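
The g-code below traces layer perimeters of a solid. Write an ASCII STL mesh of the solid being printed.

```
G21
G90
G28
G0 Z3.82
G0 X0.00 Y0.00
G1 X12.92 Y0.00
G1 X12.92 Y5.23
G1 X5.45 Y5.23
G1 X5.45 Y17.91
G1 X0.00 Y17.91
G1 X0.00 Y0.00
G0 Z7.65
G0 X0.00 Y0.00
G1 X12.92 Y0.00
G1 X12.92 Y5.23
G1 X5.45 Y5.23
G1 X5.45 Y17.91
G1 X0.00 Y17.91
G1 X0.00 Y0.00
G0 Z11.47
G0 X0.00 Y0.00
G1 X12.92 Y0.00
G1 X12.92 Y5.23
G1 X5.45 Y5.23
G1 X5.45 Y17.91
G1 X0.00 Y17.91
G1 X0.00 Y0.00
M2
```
solid part
  facet normal 0.0000 0.0000 -1.0000
    outer loop
      vertex 12.92 5.23 0.00
      vertex 12.92 0.00 0.00
      vertex 0.00 0.00 0.00
    endloop
  endfacet
  facet normal 0.0000 0.0000 -1.0000
    outer loop
      vertex 5.45 5.23 0.00
      vertex 12.92 5.23 0.00
      vertex 0.00 0.00 0.00
    endloop
  endfacet
  facet normal 0.0000 0.0000 -1.0000
    outer loop
      vertex 5.45 17.91 0.00
      vertex 5.45 5.23 0.00
      vertex 0.00 0.00 0.00
    endloop
  endfacet
  facet normal 0.0000 0.0000 -1.0000
    outer loop
      vertex 0.00 17.91 0.00
      vertex 5.45 17.91 0.00
      vertex 0.00 0.00 0.00
    endloop
  endfacet
  facet normal 0.0000 0.0000 1.0000
    outer loop
      vertex 0.00 0.00 11.47
      vertex 12.92 0.00 11.47
      vertex 12.92 5.23 11.47
    endloop
  endfacet
  facet normal 0.0000 0.0000 1.0000
    outer loop
      vertex 0.00 0.00 11.47
      vertex 12.92 5.23 11.47
      vertex 5.45 5.23 11.47
    endloop
  endfacet
  facet normal 0.0000 0.0000 1.0000
    outer loop
      vertex 0.00 0.00 11.47
      vertex 5.45 5.23 11.47
      vertex 5.45 17.91 11.47
    endloop
  endfacet
  facet normal 0.0000 0.0000 1.0000
    outer loop
      vertex 0.00 0.00 11.47
      vertex 5.45 17.91 11.47
      vertex 0.00 17.91 11.47
    endloop
  endfacet
  facet normal 0.0000 -1.0000 0.0000
    outer loop
      vertex 0.00 0.00 0.00
      vertex 12.92 0.00 0.00
      vertex 12.92 0.00 11.47
    endloop
  endfacet
  facet normal 0.0000 -1.0000 0.0000
    outer loop
      vertex 0.00 0.00 0.00
      vertex 12.92 0.00 11.47
      vertex 0.00 0.00 11.47
    endloop
  endfacet
  facet normal 1.0000 0.0000 0.0000
    outer loop
      vertex 12.92 0.00 0.00
      vertex 12.92 5.23 0.00
      vertex 12.92 5.23 11.47
    endloop
  endfacet
  facet normal 1.0000 0.0000 0.0000
    outer loop
      vertex 12.92 0.00 0.00
      vertex 12.92 5.23 11.47
      vertex 12.92 0.00 11.47
    endloop
  endfacet
  facet normal 0.0000 1.0000 0.0000
    outer loop
      vertex 12.92 5.23 0.00
      vertex 5.45 5.23 0.00
      vertex 5.45 5.23 11.47
    endloop
  endfacet
  facet normal 0.0000 1.0000 0.0000
    outer loop
      vertex 12.92 5.23 0.00
      vertex 5.45 5.23 11.47
      vertex 12.92 5.23 11.47
    endloop
  endfacet
  facet normal 1.0000 0.0000 0.0000
    outer loop
      vertex 5.45 5.23 0.00
      vertex 5.45 17.91 0.00
      vertex 5.45 17.91 11.47
    endloop
  endfacet
  facet normal 1.0000 0.0000 0.0000
    outer loop
      vertex 5.45 5.23 0.00
      vertex 5.45 17.91 11.47
      vertex 5.45 5.23 11.47
    endloop
  endfacet
  facet normal 0.0000 1.0000 0.0000
    outer loop
      vertex 5.45 17.91 0.00
      vertex 0.00 17.91 0.00
      vertex 0.00 17.91 11.47
    endloop
  endfacet
  facet normal 0.0000 1.0000 0.0000
    outer loop
      vertex 5.45 17.91 0.00
      vertex 0.00 17.91 11.47
      vertex 5.45 17.91 11.47
    endloop
  endfacet
  facet normal -1.0000 0.0000 0.0000
    outer loop
      vertex 0.00 17.91 0.00
      vertex 0.00 0.00 0.00
      vertex 0.00 0.00 11.47
    endloop
  endfacet
  facet normal -1.0000 0.0000 0.0000
    outer loop
      vertex 0.00 17.91 0.00
      vertex 0.00 0.00 11.47
      vertex 0.00 17.91 11.47
    endloop
  endfacet
endsolid part

The G0 Z moves step by Δz≈3.82 mm. Every layer's G1 loop is the same polygon, so the solid is a straight extrusion of it from z=0 to z≈11.5. Closing with flat bottom and top caps and triangulating gives 20 facets — an L-shaped prism: outer 12.9 × 17.9 mm, arm thicknesses ≈ 5.23 mm (horizontal) and 5.45 mm (vertical), extruded 11.5 mm in z.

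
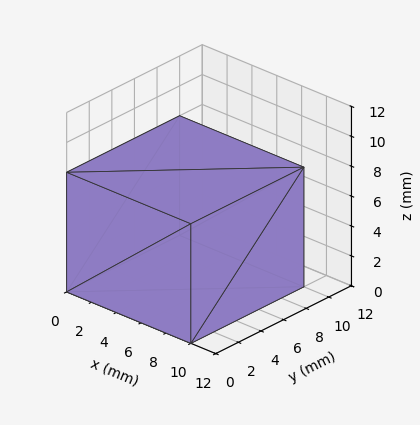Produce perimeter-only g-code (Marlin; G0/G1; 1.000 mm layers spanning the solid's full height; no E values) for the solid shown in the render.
Reading the render: the shape is a rectangular box, roughly 10 × 10 mm footprint and 8 mm tall (dimensions read to the nearest mm from the axis ticks). For the g-code, the solid's height is divided into equal slices at the stated Δz and each level perimeter traced with G1 moves after a G0 lift.

; perimeter-only toolpath
G21 ; units = mm
G90 ; absolute positioning
G28 ; home
; layer 1
G0 Z1.000
G0 X0.000 Y0.000
G1 X10.000 Y0.000
G1 X10.000 Y10.000
G1 X0.000 Y10.000
G1 X0.000 Y0.000
; layer 2
G0 Z2.000
G0 X0.000 Y0.000
G1 X10.000 Y0.000
G1 X10.000 Y10.000
G1 X0.000 Y10.000
G1 X0.000 Y0.000
; layer 3
G0 Z3.000
G0 X0.000 Y0.000
G1 X10.000 Y0.000
G1 X10.000 Y10.000
G1 X0.000 Y10.000
G1 X0.000 Y0.000
; layer 4
G0 Z4.000
G0 X0.000 Y0.000
G1 X10.000 Y0.000
G1 X10.000 Y10.000
G1 X0.000 Y10.000
G1 X0.000 Y0.000
; layer 5
G0 Z5.000
G0 X0.000 Y0.000
G1 X10.000 Y0.000
G1 X10.000 Y10.000
G1 X0.000 Y10.000
G1 X0.000 Y0.000
; layer 6
G0 Z6.000
G0 X0.000 Y0.000
G1 X10.000 Y0.000
G1 X10.000 Y10.000
G1 X0.000 Y10.000
G1 X0.000 Y0.000
; layer 7
G0 Z7.000
G0 X0.000 Y0.000
G1 X10.000 Y0.000
G1 X10.000 Y10.000
G1 X0.000 Y10.000
G1 X0.000 Y0.000
; layer 8
G0 Z8.000
G0 X0.000 Y0.000
G1 X10.000 Y0.000
G1 X10.000 Y10.000
G1 X0.000 Y10.000
G1 X0.000 Y0.000
M2 ; end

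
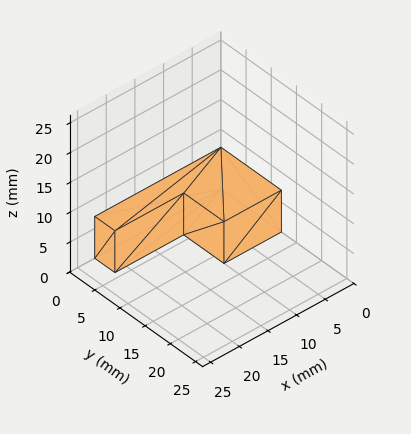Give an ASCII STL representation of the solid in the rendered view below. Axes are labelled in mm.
Reading the render: the shape is an L-shaped prism: outer 22 × 12 mm, arm thicknesses ≈ 4 mm (horizontal) and 10 mm (vertical), extruded 7 mm in z (dimensions read to the nearest mm from the axis ticks). For the STL, each face is triangulated and given an outward normal.

solid part
  facet normal 0.0000 0.0000 -1.0000
    outer loop
      vertex 22.000 4.000 0.000
      vertex 22.000 0.000 0.000
      vertex 0.000 0.000 0.000
    endloop
  endfacet
  facet normal 0.0000 0.0000 -1.0000
    outer loop
      vertex 10.000 4.000 0.000
      vertex 22.000 4.000 0.000
      vertex 0.000 0.000 0.000
    endloop
  endfacet
  facet normal 0.0000 0.0000 -1.0000
    outer loop
      vertex 10.000 12.000 0.000
      vertex 10.000 4.000 0.000
      vertex 0.000 0.000 0.000
    endloop
  endfacet
  facet normal 0.0000 0.0000 -1.0000
    outer loop
      vertex 0.000 12.000 0.000
      vertex 10.000 12.000 0.000
      vertex 0.000 0.000 0.000
    endloop
  endfacet
  facet normal 0.0000 0.0000 1.0000
    outer loop
      vertex 0.000 0.000 7.000
      vertex 22.000 0.000 7.000
      vertex 22.000 4.000 7.000
    endloop
  endfacet
  facet normal 0.0000 0.0000 1.0000
    outer loop
      vertex 0.000 0.000 7.000
      vertex 22.000 4.000 7.000
      vertex 10.000 4.000 7.000
    endloop
  endfacet
  facet normal 0.0000 0.0000 1.0000
    outer loop
      vertex 0.000 0.000 7.000
      vertex 10.000 4.000 7.000
      vertex 10.000 12.000 7.000
    endloop
  endfacet
  facet normal 0.0000 0.0000 1.0000
    outer loop
      vertex 0.000 0.000 7.000
      vertex 10.000 12.000 7.000
      vertex 0.000 12.000 7.000
    endloop
  endfacet
  facet normal 0.0000 -1.0000 0.0000
    outer loop
      vertex 0.000 0.000 0.000
      vertex 22.000 0.000 0.000
      vertex 22.000 0.000 7.000
    endloop
  endfacet
  facet normal 0.0000 -1.0000 0.0000
    outer loop
      vertex 0.000 0.000 0.000
      vertex 22.000 0.000 7.000
      vertex 0.000 0.000 7.000
    endloop
  endfacet
  facet normal 1.0000 0.0000 0.0000
    outer loop
      vertex 22.000 0.000 0.000
      vertex 22.000 4.000 0.000
      vertex 22.000 4.000 7.000
    endloop
  endfacet
  facet normal 1.0000 0.0000 0.0000
    outer loop
      vertex 22.000 0.000 0.000
      vertex 22.000 4.000 7.000
      vertex 22.000 0.000 7.000
    endloop
  endfacet
  facet normal 0.0000 1.0000 0.0000
    outer loop
      vertex 22.000 4.000 0.000
      vertex 10.000 4.000 0.000
      vertex 10.000 4.000 7.000
    endloop
  endfacet
  facet normal 0.0000 1.0000 0.0000
    outer loop
      vertex 22.000 4.000 0.000
      vertex 10.000 4.000 7.000
      vertex 22.000 4.000 7.000
    endloop
  endfacet
  facet normal 1.0000 0.0000 0.0000
    outer loop
      vertex 10.000 4.000 0.000
      vertex 10.000 12.000 0.000
      vertex 10.000 12.000 7.000
    endloop
  endfacet
  facet normal 1.0000 0.0000 0.0000
    outer loop
      vertex 10.000 4.000 0.000
      vertex 10.000 12.000 7.000
      vertex 10.000 4.000 7.000
    endloop
  endfacet
  facet normal 0.0000 1.0000 0.0000
    outer loop
      vertex 10.000 12.000 0.000
      vertex 0.000 12.000 0.000
      vertex 0.000 12.000 7.000
    endloop
  endfacet
  facet normal 0.0000 1.0000 0.0000
    outer loop
      vertex 10.000 12.000 0.000
      vertex 0.000 12.000 7.000
      vertex 10.000 12.000 7.000
    endloop
  endfacet
  facet normal -1.0000 0.0000 0.0000
    outer loop
      vertex 0.000 12.000 0.000
      vertex 0.000 0.000 0.000
      vertex 0.000 0.000 7.000
    endloop
  endfacet
  facet normal -1.0000 0.0000 0.0000
    outer loop
      vertex 0.000 12.000 0.000
      vertex 0.000 0.000 7.000
      vertex 0.000 12.000 7.000
    endloop
  endfacet
endsolid part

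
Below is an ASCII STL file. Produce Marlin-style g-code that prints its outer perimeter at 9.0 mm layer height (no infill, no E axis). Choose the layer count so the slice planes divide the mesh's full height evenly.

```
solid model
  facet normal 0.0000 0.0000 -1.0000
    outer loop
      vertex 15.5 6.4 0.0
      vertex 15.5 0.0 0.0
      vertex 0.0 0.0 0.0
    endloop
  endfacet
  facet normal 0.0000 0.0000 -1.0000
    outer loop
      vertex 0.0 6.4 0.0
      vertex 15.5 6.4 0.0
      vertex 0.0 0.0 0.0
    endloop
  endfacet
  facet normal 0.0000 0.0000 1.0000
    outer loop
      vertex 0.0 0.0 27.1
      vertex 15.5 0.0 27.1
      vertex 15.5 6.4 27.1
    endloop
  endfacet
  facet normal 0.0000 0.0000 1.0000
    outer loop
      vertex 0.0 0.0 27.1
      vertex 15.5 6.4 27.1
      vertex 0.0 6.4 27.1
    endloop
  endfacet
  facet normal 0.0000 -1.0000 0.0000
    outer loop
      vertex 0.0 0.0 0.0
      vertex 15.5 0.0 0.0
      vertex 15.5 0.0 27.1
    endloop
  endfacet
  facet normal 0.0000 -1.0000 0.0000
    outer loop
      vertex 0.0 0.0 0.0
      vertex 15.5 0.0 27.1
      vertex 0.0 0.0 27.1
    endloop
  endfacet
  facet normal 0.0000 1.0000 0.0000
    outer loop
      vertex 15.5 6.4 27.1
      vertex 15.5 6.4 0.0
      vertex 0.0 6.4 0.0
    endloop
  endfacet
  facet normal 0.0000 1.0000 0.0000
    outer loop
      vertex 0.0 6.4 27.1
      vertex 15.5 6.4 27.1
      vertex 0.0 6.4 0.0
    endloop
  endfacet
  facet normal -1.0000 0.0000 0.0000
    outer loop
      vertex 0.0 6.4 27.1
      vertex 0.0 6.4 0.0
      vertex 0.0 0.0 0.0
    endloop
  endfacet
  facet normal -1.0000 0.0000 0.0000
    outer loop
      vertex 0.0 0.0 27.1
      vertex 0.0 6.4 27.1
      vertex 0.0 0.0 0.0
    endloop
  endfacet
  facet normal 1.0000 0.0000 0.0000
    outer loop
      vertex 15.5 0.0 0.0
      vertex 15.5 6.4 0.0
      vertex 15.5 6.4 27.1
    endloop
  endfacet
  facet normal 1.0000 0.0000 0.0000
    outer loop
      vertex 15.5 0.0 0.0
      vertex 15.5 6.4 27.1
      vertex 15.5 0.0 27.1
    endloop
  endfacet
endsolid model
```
; perimeter-only toolpath
G21 ; units = mm
G90 ; absolute positioning
G28 ; home
; layer 1
G0 Z9.0
G0 X0.0 Y0.0
G1 X15.5 Y0.0
G1 X15.5 Y6.4
G1 X0.0 Y6.4
G1 X0.0 Y0.0
; layer 2
G0 Z18.1
G0 X0.0 Y0.0
G1 X15.5 Y0.0
G1 X15.5 Y6.4
G1 X0.0 Y6.4
G1 X0.0 Y0.0
; layer 3
G0 Z27.1
G0 X0.0 Y0.0
G1 X15.5 Y0.0
G1 X15.5 Y6.4
G1 X0.0 Y6.4
G1 X0.0 Y0.0
M2 ; end

The solid is a rectangular box, roughly 15.5 × 6.4 mm footprint and 27.1 mm tall. Slicing at Δz = 9.0 mm — 3 equal slices spanning the solid's height, so layer i sits at z = i·h/3 — gives 3 non-empty perimeters. Each is a 4-segment closed polygon; G0 lifts to the layer z and rapids to the start vertex, then G1 traces the edges.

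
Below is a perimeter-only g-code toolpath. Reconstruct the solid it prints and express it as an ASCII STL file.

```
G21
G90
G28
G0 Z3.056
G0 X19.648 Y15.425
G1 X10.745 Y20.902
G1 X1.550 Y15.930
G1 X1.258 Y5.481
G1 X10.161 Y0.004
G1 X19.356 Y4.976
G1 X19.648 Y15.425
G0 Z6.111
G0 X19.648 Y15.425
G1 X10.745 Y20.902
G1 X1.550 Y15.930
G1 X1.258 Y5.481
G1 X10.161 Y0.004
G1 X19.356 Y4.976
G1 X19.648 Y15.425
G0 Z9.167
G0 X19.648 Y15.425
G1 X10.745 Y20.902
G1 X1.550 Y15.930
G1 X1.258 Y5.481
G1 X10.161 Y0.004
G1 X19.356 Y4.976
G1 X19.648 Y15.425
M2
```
solid part
  facet normal 0.0000 0.0000 -1.0000
    outer loop
      vertex 1.550 15.930 0.000
      vertex 10.745 20.902 0.000
      vertex 19.648 15.425 0.000
    endloop
  endfacet
  facet normal 0.0000 0.0000 -1.0000
    outer loop
      vertex 1.258 5.481 0.000
      vertex 1.550 15.930 0.000
      vertex 19.648 15.425 0.000
    endloop
  endfacet
  facet normal 0.0000 0.0000 -1.0000
    outer loop
      vertex 10.161 0.004 0.000
      vertex 1.258 5.481 0.000
      vertex 19.648 15.425 0.000
    endloop
  endfacet
  facet normal 0.0000 0.0000 -1.0000
    outer loop
      vertex 19.356 4.976 0.000
      vertex 10.161 0.004 0.000
      vertex 19.648 15.425 0.000
    endloop
  endfacet
  facet normal 0.0000 0.0000 1.0000
    outer loop
      vertex 19.648 15.425 9.167
      vertex 10.745 20.902 9.167
      vertex 1.550 15.930 9.167
    endloop
  endfacet
  facet normal 0.0000 0.0000 1.0000
    outer loop
      vertex 19.648 15.425 9.167
      vertex 1.550 15.930 9.167
      vertex 1.258 5.481 9.167
    endloop
  endfacet
  facet normal 0.0000 0.0000 1.0000
    outer loop
      vertex 19.648 15.425 9.167
      vertex 1.258 5.481 9.167
      vertex 10.161 0.004 9.167
    endloop
  endfacet
  facet normal 0.0000 0.0000 1.0000
    outer loop
      vertex 19.648 15.425 9.167
      vertex 10.161 0.004 9.167
      vertex 19.356 4.976 9.167
    endloop
  endfacet
  facet normal 0.5240 0.8517 0.0000
    outer loop
      vertex 19.648 15.425 0.000
      vertex 10.745 20.902 0.000
      vertex 10.745 20.902 9.167
    endloop
  endfacet
  facet normal 0.5240 0.8517 0.0000
    outer loop
      vertex 19.648 15.425 0.000
      vertex 10.745 20.902 9.167
      vertex 19.648 15.425 9.167
    endloop
  endfacet
  facet normal -0.4756 0.8796 0.0000
    outer loop
      vertex 10.745 20.902 0.000
      vertex 1.550 15.930 0.000
      vertex 1.550 15.930 9.167
    endloop
  endfacet
  facet normal -0.4756 0.8796 0.0000
    outer loop
      vertex 10.745 20.902 0.000
      vertex 1.550 15.930 9.167
      vertex 10.745 20.902 9.167
    endloop
  endfacet
  facet normal -0.9996 0.0279 0.0000
    outer loop
      vertex 1.550 15.930 0.000
      vertex 1.258 5.481 0.000
      vertex 1.258 5.481 9.167
    endloop
  endfacet
  facet normal -0.9996 0.0279 0.0000
    outer loop
      vertex 1.550 15.930 0.000
      vertex 1.258 5.481 9.167
      vertex 1.550 15.930 9.167
    endloop
  endfacet
  facet normal -0.5240 -0.8517 0.0000
    outer loop
      vertex 1.258 5.481 0.000
      vertex 10.161 0.004 0.000
      vertex 10.161 0.004 9.167
    endloop
  endfacet
  facet normal -0.5240 -0.8517 0.0000
    outer loop
      vertex 1.258 5.481 0.000
      vertex 10.161 0.004 9.167
      vertex 1.258 5.481 9.167
    endloop
  endfacet
  facet normal 0.4756 -0.8796 0.0000
    outer loop
      vertex 10.161 0.004 0.000
      vertex 19.356 4.976 0.000
      vertex 19.356 4.976 9.167
    endloop
  endfacet
  facet normal 0.4756 -0.8796 0.0000
    outer loop
      vertex 10.161 0.004 0.000
      vertex 19.356 4.976 9.167
      vertex 10.161 0.004 9.167
    endloop
  endfacet
  facet normal 0.9996 -0.0279 0.0000
    outer loop
      vertex 19.356 4.976 0.000
      vertex 19.648 15.425 0.000
      vertex 19.648 15.425 9.167
    endloop
  endfacet
  facet normal 0.9996 -0.0279 0.0000
    outer loop
      vertex 19.356 4.976 0.000
      vertex 19.648 15.425 9.167
      vertex 19.356 4.976 9.167
    endloop
  endfacet
endsolid part

The G0 Z moves step by Δz≈3.056 mm. Every layer's G1 loop is the same polygon, so the solid is a straight extrusion of it from z=0 to z≈9.17. Closing with flat bottom and top caps and triangulating gives 20 facets — a regular 6-sided prism (a cylinder approximated with 6 flat sides), circumscribed radius ≈ 10.5 mm, height ≈ 9.17 mm.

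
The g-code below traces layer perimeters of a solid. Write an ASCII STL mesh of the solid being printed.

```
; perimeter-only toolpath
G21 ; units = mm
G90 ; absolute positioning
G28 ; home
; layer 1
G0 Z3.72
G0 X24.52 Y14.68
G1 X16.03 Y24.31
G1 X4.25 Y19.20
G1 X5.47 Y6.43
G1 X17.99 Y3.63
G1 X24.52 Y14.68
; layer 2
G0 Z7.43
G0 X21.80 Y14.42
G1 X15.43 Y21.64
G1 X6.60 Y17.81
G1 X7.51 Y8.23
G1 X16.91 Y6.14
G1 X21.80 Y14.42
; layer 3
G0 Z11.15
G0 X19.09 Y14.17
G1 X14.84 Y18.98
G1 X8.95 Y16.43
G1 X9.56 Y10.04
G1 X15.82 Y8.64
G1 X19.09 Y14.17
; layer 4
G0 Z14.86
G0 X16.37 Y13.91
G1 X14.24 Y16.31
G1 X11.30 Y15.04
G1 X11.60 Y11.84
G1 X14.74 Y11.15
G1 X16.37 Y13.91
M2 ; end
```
solid part
  facet normal 0.0000 0.0000 -1.0000
    outer loop
      vertex 1.90 20.59 0.00
      vertex 16.62 26.97 0.00
      vertex 27.24 14.94 0.00
    endloop
  endfacet
  facet normal 0.0000 0.0000 -1.0000
    outer loop
      vertex 3.42 4.62 0.00
      vertex 1.90 20.59 0.00
      vertex 27.24 14.94 0.00
    endloop
  endfacet
  facet normal 0.0000 0.0000 -1.0000
    outer loop
      vertex 19.08 1.13 0.00
      vertex 3.42 4.62 0.00
      vertex 27.24 14.94 0.00
    endloop
  endfacet
  facet normal 0.6445 0.5689 0.5109
    outer loop
      vertex 27.24 14.94 0.00
      vertex 16.62 26.97 0.00
      vertex 13.65 13.65 18.58
    endloop
  endfacet
  facet normal -0.3419 0.7888 0.5108
    outer loop
      vertex 16.62 26.97 0.00
      vertex 1.90 20.59 0.00
      vertex 13.65 13.65 18.58
    endloop
  endfacet
  facet normal -0.8558 -0.0815 0.5108
    outer loop
      vertex 1.90 20.59 0.00
      vertex 3.42 4.62 0.00
      vertex 13.65 13.65 18.58
    endloop
  endfacet
  facet normal -0.1870 -0.8391 0.5108
    outer loop
      vertex 3.42 4.62 0.00
      vertex 19.08 1.13 0.00
      vertex 13.65 13.65 18.58
    endloop
  endfacet
  facet normal 0.7401 -0.4373 0.5110
    outer loop
      vertex 19.08 1.13 0.00
      vertex 27.24 14.94 0.00
      vertex 13.65 13.65 18.58
    endloop
  endfacet
endsolid part

The G0 Z moves step by Δz≈3.72 mm. The G1 loops shrink linearly with z, so the solid tapers from its base footprint up to z≈18.6. Closing with a flat bottom cap and the tapered top and triangulating gives 8 facets — a regular 5-sided pyramid, base circumscribed radius ≈ 13.7 mm, apex at z ≈ 18.6 mm.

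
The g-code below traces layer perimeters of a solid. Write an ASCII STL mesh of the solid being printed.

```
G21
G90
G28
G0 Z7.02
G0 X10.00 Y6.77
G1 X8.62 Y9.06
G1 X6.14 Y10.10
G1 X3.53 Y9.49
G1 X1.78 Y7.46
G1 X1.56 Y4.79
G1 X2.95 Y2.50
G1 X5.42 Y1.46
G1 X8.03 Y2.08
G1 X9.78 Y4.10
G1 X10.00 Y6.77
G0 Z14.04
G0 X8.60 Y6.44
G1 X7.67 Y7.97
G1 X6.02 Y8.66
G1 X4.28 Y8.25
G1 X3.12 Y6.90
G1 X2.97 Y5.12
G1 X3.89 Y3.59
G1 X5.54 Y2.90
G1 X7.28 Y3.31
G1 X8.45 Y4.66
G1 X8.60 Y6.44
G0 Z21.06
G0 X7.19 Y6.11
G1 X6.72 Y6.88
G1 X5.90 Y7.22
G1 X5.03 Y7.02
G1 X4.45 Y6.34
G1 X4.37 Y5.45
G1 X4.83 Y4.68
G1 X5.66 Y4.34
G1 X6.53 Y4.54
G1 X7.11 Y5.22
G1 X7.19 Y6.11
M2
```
solid part
  facet normal 0.0000 0.0000 -1.0000
    outer loop
      vertex 6.26 11.54 0.00
      vertex 9.56 10.16 0.00
      vertex 11.41 7.10 0.00
    endloop
  endfacet
  facet normal 0.0000 0.0000 -1.0000
    outer loop
      vertex 2.78 10.72 0.00
      vertex 6.26 11.54 0.00
      vertex 11.41 7.10 0.00
    endloop
  endfacet
  facet normal 0.0000 0.0000 -1.0000
    outer loop
      vertex 0.45 8.02 0.00
      vertex 2.78 10.72 0.00
      vertex 11.41 7.10 0.00
    endloop
  endfacet
  facet normal 0.0000 0.0000 -1.0000
    outer loop
      vertex 0.15 4.46 0.00
      vertex 0.45 8.02 0.00
      vertex 11.41 7.10 0.00
    endloop
  endfacet
  facet normal 0.0000 0.0000 -1.0000
    outer loop
      vertex 2.00 1.40 0.00
      vertex 0.15 4.46 0.00
      vertex 11.41 7.10 0.00
    endloop
  endfacet
  facet normal 0.0000 0.0000 -1.0000
    outer loop
      vertex 5.30 0.02 0.00
      vertex 2.00 1.40 0.00
      vertex 11.41 7.10 0.00
    endloop
  endfacet
  facet normal 0.0000 0.0000 -1.0000
    outer loop
      vertex 8.78 0.84 0.00
      vertex 5.30 0.02 0.00
      vertex 11.41 7.10 0.00
    endloop
  endfacet
  facet normal 0.0000 0.0000 -1.0000
    outer loop
      vertex 11.11 3.54 0.00
      vertex 8.78 0.84 0.00
      vertex 11.41 7.10 0.00
    endloop
  endfacet
  facet normal 0.8398 0.5077 0.1922
    outer loop
      vertex 11.41 7.10 0.00
      vertex 9.56 10.16 0.00
      vertex 5.78 5.78 28.08
    endloop
  endfacet
  facet normal 0.3786 0.9054 0.1922
    outer loop
      vertex 9.56 10.16 0.00
      vertex 6.26 11.54 0.00
      vertex 5.78 5.78 28.08
    endloop
  endfacet
  facet normal -0.2251 0.9552 0.1921
    outer loop
      vertex 6.26 11.54 0.00
      vertex 2.78 10.72 0.00
      vertex 5.78 5.78 28.08
    endloop
  endfacet
  facet normal -0.7430 0.6412 0.1922
    outer loop
      vertex 2.78 10.72 0.00
      vertex 0.45 8.02 0.00
      vertex 5.78 5.78 28.08
    endloop
  endfacet
  facet normal -0.9779 0.0824 0.1922
    outer loop
      vertex 0.45 8.02 0.00
      vertex 0.15 4.46 0.00
      vertex 5.78 5.78 28.08
    endloop
  endfacet
  facet normal -0.8398 -0.5077 0.1922
    outer loop
      vertex 0.15 4.46 0.00
      vertex 2.00 1.40 0.00
      vertex 5.78 5.78 28.08
    endloop
  endfacet
  facet normal -0.3786 -0.9054 0.1922
    outer loop
      vertex 2.00 1.40 0.00
      vertex 5.30 0.02 0.00
      vertex 5.78 5.78 28.08
    endloop
  endfacet
  facet normal 0.2251 -0.9552 0.1921
    outer loop
      vertex 5.30 0.02 0.00
      vertex 8.78 0.84 0.00
      vertex 5.78 5.78 28.08
    endloop
  endfacet
  facet normal 0.7430 -0.6412 0.1922
    outer loop
      vertex 8.78 0.84 0.00
      vertex 11.11 3.54 0.00
      vertex 5.78 5.78 28.08
    endloop
  endfacet
  facet normal 0.9779 -0.0824 0.1922
    outer loop
      vertex 11.11 3.54 0.00
      vertex 11.41 7.10 0.00
      vertex 5.78 5.78 28.08
    endloop
  endfacet
endsolid part

The G0 Z moves step by Δz≈7.02 mm. The G1 loops shrink linearly with z, so the solid tapers from its base footprint up to z≈28.1. Closing with a flat bottom cap and the tapered top and triangulating gives 18 facets — a regular 10-sided pyramid, base circumscribed radius ≈ 5.78 mm, apex at z ≈ 28.1 mm.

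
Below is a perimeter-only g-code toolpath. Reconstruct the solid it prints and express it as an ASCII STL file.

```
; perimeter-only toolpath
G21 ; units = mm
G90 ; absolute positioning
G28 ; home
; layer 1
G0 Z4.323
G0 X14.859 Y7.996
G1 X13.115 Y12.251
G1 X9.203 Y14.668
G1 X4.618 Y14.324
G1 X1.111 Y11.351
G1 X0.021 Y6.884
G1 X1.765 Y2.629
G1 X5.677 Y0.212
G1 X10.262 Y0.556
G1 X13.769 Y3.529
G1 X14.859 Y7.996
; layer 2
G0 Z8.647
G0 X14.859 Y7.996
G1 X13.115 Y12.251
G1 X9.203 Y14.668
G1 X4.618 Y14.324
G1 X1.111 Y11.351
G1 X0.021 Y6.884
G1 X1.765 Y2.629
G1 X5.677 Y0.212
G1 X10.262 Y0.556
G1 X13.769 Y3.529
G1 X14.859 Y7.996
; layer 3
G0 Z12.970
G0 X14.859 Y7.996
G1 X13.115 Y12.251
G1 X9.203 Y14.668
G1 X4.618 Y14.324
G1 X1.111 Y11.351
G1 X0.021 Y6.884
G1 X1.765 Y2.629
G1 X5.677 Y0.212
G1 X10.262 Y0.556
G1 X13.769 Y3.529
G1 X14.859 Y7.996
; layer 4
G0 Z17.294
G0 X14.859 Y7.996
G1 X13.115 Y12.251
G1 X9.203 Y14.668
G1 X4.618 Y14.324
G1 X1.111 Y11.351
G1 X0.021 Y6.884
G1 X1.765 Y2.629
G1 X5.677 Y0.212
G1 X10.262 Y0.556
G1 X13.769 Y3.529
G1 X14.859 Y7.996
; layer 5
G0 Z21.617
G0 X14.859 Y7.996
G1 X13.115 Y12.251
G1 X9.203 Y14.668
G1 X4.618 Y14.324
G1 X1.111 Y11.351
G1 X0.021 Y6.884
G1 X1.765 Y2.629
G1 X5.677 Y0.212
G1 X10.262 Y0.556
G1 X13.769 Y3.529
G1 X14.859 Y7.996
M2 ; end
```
solid part
  facet normal 0.0000 0.0000 -1.0000
    outer loop
      vertex 9.203 14.668 0.000
      vertex 13.115 12.251 0.000
      vertex 14.859 7.996 0.000
    endloop
  endfacet
  facet normal 0.0000 0.0000 -1.0000
    outer loop
      vertex 4.618 14.324 0.000
      vertex 9.203 14.668 0.000
      vertex 14.859 7.996 0.000
    endloop
  endfacet
  facet normal 0.0000 0.0000 -1.0000
    outer loop
      vertex 1.111 11.351 0.000
      vertex 4.618 14.324 0.000
      vertex 14.859 7.996 0.000
    endloop
  endfacet
  facet normal 0.0000 0.0000 -1.0000
    outer loop
      vertex 0.021 6.884 0.000
      vertex 1.111 11.351 0.000
      vertex 14.859 7.996 0.000
    endloop
  endfacet
  facet normal 0.0000 0.0000 -1.0000
    outer loop
      vertex 1.765 2.629 0.000
      vertex 0.021 6.884 0.000
      vertex 14.859 7.996 0.000
    endloop
  endfacet
  facet normal 0.0000 0.0000 -1.0000
    outer loop
      vertex 5.677 0.212 0.000
      vertex 1.765 2.629 0.000
      vertex 14.859 7.996 0.000
    endloop
  endfacet
  facet normal 0.0000 0.0000 -1.0000
    outer loop
      vertex 10.262 0.556 0.000
      vertex 5.677 0.212 0.000
      vertex 14.859 7.996 0.000
    endloop
  endfacet
  facet normal 0.0000 0.0000 -1.0000
    outer loop
      vertex 13.769 3.529 0.000
      vertex 10.262 0.556 0.000
      vertex 14.859 7.996 0.000
    endloop
  endfacet
  facet normal 0.0000 0.0000 1.0000
    outer loop
      vertex 14.859 7.996 21.617
      vertex 13.115 12.251 21.617
      vertex 9.203 14.668 21.617
    endloop
  endfacet
  facet normal 0.0000 0.0000 1.0000
    outer loop
      vertex 14.859 7.996 21.617
      vertex 9.203 14.668 21.617
      vertex 4.618 14.324 21.617
    endloop
  endfacet
  facet normal 0.0000 0.0000 1.0000
    outer loop
      vertex 14.859 7.996 21.617
      vertex 4.618 14.324 21.617
      vertex 1.111 11.351 21.617
    endloop
  endfacet
  facet normal 0.0000 0.0000 1.0000
    outer loop
      vertex 14.859 7.996 21.617
      vertex 1.111 11.351 21.617
      vertex 0.021 6.884 21.617
    endloop
  endfacet
  facet normal 0.0000 0.0000 1.0000
    outer loop
      vertex 14.859 7.996 21.617
      vertex 0.021 6.884 21.617
      vertex 1.765 2.629 21.617
    endloop
  endfacet
  facet normal 0.0000 0.0000 1.0000
    outer loop
      vertex 14.859 7.996 21.617
      vertex 1.765 2.629 21.617
      vertex 5.677 0.212 21.617
    endloop
  endfacet
  facet normal 0.0000 0.0000 1.0000
    outer loop
      vertex 14.859 7.996 21.617
      vertex 5.677 0.212 21.617
      vertex 10.262 0.556 21.617
    endloop
  endfacet
  facet normal 0.0000 0.0000 1.0000
    outer loop
      vertex 14.859 7.996 21.617
      vertex 10.262 0.556 21.617
      vertex 13.769 3.529 21.617
    endloop
  endfacet
  facet normal 0.9253 0.3793 0.0000
    outer loop
      vertex 14.859 7.996 0.000
      vertex 13.115 12.251 0.000
      vertex 13.115 12.251 21.617
    endloop
  endfacet
  facet normal 0.9253 0.3793 0.0000
    outer loop
      vertex 14.859 7.996 0.000
      vertex 13.115 12.251 21.617
      vertex 14.859 7.996 21.617
    endloop
  endfacet
  facet normal 0.5256 0.8507 0.0000
    outer loop
      vertex 13.115 12.251 0.000
      vertex 9.203 14.668 0.000
      vertex 9.203 14.668 21.617
    endloop
  endfacet
  facet normal 0.5256 0.8507 0.0000
    outer loop
      vertex 13.115 12.251 0.000
      vertex 9.203 14.668 21.617
      vertex 13.115 12.251 21.617
    endloop
  endfacet
  facet normal -0.0748 0.9972 0.0000
    outer loop
      vertex 9.203 14.668 0.000
      vertex 4.618 14.324 0.000
      vertex 4.618 14.324 21.617
    endloop
  endfacet
  facet normal -0.0748 0.9972 0.0000
    outer loop
      vertex 9.203 14.668 0.000
      vertex 4.618 14.324 21.617
      vertex 9.203 14.668 21.617
    endloop
  endfacet
  facet normal -0.6466 0.7628 0.0000
    outer loop
      vertex 4.618 14.324 0.000
      vertex 1.111 11.351 0.000
      vertex 1.111 11.351 21.617
    endloop
  endfacet
  facet normal -0.6466 0.7628 0.0000
    outer loop
      vertex 4.618 14.324 0.000
      vertex 1.111 11.351 21.617
      vertex 4.618 14.324 21.617
    endloop
  endfacet
  facet normal -0.9715 0.2371 0.0000
    outer loop
      vertex 1.111 11.351 0.000
      vertex 0.021 6.884 0.000
      vertex 0.021 6.884 21.617
    endloop
  endfacet
  facet normal -0.9715 0.2371 0.0000
    outer loop
      vertex 1.111 11.351 0.000
      vertex 0.021 6.884 21.617
      vertex 1.111 11.351 21.617
    endloop
  endfacet
  facet normal -0.9253 -0.3793 0.0000
    outer loop
      vertex 0.021 6.884 0.000
      vertex 1.765 2.629 0.000
      vertex 1.765 2.629 21.617
    endloop
  endfacet
  facet normal -0.9253 -0.3793 0.0000
    outer loop
      vertex 0.021 6.884 0.000
      vertex 1.765 2.629 21.617
      vertex 0.021 6.884 21.617
    endloop
  endfacet
  facet normal -0.5256 -0.8507 0.0000
    outer loop
      vertex 1.765 2.629 0.000
      vertex 5.677 0.212 0.000
      vertex 5.677 0.212 21.617
    endloop
  endfacet
  facet normal -0.5256 -0.8507 0.0000
    outer loop
      vertex 1.765 2.629 0.000
      vertex 5.677 0.212 21.617
      vertex 1.765 2.629 21.617
    endloop
  endfacet
  facet normal 0.0748 -0.9972 0.0000
    outer loop
      vertex 5.677 0.212 0.000
      vertex 10.262 0.556 0.000
      vertex 10.262 0.556 21.617
    endloop
  endfacet
  facet normal 0.0748 -0.9972 0.0000
    outer loop
      vertex 5.677 0.212 0.000
      vertex 10.262 0.556 21.617
      vertex 5.677 0.212 21.617
    endloop
  endfacet
  facet normal 0.6466 -0.7628 0.0000
    outer loop
      vertex 10.262 0.556 0.000
      vertex 13.769 3.529 0.000
      vertex 13.769 3.529 21.617
    endloop
  endfacet
  facet normal 0.6466 -0.7628 0.0000
    outer loop
      vertex 10.262 0.556 0.000
      vertex 13.769 3.529 21.617
      vertex 10.262 0.556 21.617
    endloop
  endfacet
  facet normal 0.9715 -0.2371 0.0000
    outer loop
      vertex 13.769 3.529 0.000
      vertex 14.859 7.996 0.000
      vertex 14.859 7.996 21.617
    endloop
  endfacet
  facet normal 0.9715 -0.2371 0.0000
    outer loop
      vertex 13.769 3.529 0.000
      vertex 14.859 7.996 21.617
      vertex 13.769 3.529 21.617
    endloop
  endfacet
endsolid part

The G0 Z moves step by Δz≈4.323 mm. Every layer's G1 loop is the same polygon, so the solid is a straight extrusion of it from z=0 to z≈21.6. Closing with flat bottom and top caps and triangulating gives 36 facets — a regular 10-sided prism (a cylinder approximated with 10 flat sides), circumscribed radius ≈ 7.44 mm, height ≈ 21.6 mm.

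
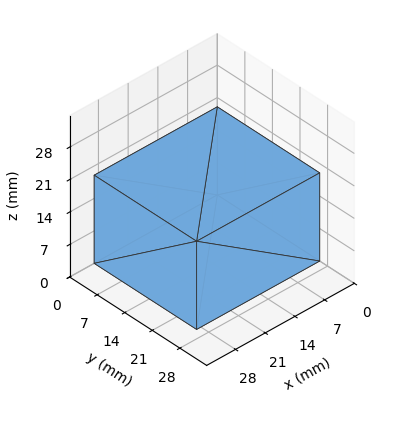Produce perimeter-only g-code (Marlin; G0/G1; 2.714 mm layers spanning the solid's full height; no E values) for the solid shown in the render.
Reading the render: the shape is a rectangular box, roughly 29 × 26 mm footprint and 19 mm tall (dimensions read to the nearest mm from the axis ticks). For the g-code, the solid's height is divided into equal slices at the stated Δz and each level perimeter traced with G1 moves after a G0 lift.

; perimeter-only toolpath
G21 ; units = mm
G90 ; absolute positioning
G28 ; home
; layer 1
G0 Z2.714
G0 X0.000 Y0.000
G1 X29.000 Y0.000
G1 X29.000 Y26.000
G1 X0.000 Y26.000
G1 X0.000 Y0.000
; layer 2
G0 Z5.429
G0 X0.000 Y0.000
G1 X29.000 Y0.000
G1 X29.000 Y26.000
G1 X0.000 Y26.000
G1 X0.000 Y0.000
; layer 3
G0 Z8.143
G0 X0.000 Y0.000
G1 X29.000 Y0.000
G1 X29.000 Y26.000
G1 X0.000 Y26.000
G1 X0.000 Y0.000
; layer 4
G0 Z10.857
G0 X0.000 Y0.000
G1 X29.000 Y0.000
G1 X29.000 Y26.000
G1 X0.000 Y26.000
G1 X0.000 Y0.000
; layer 5
G0 Z13.571
G0 X0.000 Y0.000
G1 X29.000 Y0.000
G1 X29.000 Y26.000
G1 X0.000 Y26.000
G1 X0.000 Y0.000
; layer 6
G0 Z16.286
G0 X0.000 Y0.000
G1 X29.000 Y0.000
G1 X29.000 Y26.000
G1 X0.000 Y26.000
G1 X0.000 Y0.000
; layer 7
G0 Z19.000
G0 X0.000 Y0.000
G1 X29.000 Y0.000
G1 X29.000 Y26.000
G1 X0.000 Y26.000
G1 X0.000 Y0.000
M2 ; end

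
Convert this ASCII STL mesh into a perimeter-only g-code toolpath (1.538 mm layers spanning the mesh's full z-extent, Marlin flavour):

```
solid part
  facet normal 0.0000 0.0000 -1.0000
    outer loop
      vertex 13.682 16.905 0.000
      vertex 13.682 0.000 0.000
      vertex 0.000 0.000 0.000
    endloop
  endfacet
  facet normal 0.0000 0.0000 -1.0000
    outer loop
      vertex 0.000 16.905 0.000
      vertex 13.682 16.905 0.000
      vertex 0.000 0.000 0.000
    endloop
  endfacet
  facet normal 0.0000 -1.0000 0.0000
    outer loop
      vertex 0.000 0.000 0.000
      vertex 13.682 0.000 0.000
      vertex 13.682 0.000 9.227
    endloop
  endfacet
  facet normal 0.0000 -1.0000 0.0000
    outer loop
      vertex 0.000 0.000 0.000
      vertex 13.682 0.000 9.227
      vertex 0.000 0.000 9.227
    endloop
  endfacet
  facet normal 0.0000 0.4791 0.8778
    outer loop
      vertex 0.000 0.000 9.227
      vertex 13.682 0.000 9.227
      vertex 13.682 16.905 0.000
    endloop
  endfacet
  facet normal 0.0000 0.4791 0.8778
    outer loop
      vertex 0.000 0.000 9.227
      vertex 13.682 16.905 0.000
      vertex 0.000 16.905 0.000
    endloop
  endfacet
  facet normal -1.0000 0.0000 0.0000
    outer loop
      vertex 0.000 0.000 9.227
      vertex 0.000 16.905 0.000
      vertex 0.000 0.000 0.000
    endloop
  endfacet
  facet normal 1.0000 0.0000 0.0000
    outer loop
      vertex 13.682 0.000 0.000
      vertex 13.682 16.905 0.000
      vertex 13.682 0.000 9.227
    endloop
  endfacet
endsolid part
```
; perimeter-only toolpath
G21 ; units = mm
G90 ; absolute positioning
G28 ; home
; layer 1
G0 Z1.538
G0 X0.000 Y0.000
G1 X13.682 Y0.000
G1 X13.682 Y14.088
G1 X0.000 Y14.088
G1 X0.000 Y0.000
; layer 2
G0 Z3.076
G0 X0.000 Y0.000
G1 X13.682 Y0.000
G1 X13.682 Y11.270
G1 X0.000 Y11.270
G1 X0.000 Y0.000
; layer 3
G0 Z4.614
G0 X0.000 Y0.000
G1 X13.682 Y0.000
G1 X13.682 Y8.453
G1 X0.000 Y8.453
G1 X0.000 Y0.000
; layer 4
G0 Z6.151
G0 X0.000 Y0.000
G1 X13.682 Y0.000
G1 X13.682 Y5.635
G1 X0.000 Y5.635
G1 X0.000 Y0.000
; layer 5
G0 Z7.689
G0 X0.000 Y0.000
G1 X13.682 Y0.000
G1 X13.682 Y2.817
G1 X0.000 Y2.817
G1 X0.000 Y0.000
M2 ; end

The solid is a wedge (ramp): 13.7 × 16.9 mm base, rising to 9.23 mm along the y=0 edge and sloping linearly to z=0 at y=16.9. Slicing at Δz = 1.538 mm — 6 equal slices spanning the solid's height, so layer i sits at z = i·h/6 — gives 5 non-empty perimeters. Each is a 4-segment closed polygon; G0 lifts to the layer z and rapids to the start vertex, then G1 traces the edges. The cross-section shrinks linearly with z (the slice at the apex is degenerate and omitted).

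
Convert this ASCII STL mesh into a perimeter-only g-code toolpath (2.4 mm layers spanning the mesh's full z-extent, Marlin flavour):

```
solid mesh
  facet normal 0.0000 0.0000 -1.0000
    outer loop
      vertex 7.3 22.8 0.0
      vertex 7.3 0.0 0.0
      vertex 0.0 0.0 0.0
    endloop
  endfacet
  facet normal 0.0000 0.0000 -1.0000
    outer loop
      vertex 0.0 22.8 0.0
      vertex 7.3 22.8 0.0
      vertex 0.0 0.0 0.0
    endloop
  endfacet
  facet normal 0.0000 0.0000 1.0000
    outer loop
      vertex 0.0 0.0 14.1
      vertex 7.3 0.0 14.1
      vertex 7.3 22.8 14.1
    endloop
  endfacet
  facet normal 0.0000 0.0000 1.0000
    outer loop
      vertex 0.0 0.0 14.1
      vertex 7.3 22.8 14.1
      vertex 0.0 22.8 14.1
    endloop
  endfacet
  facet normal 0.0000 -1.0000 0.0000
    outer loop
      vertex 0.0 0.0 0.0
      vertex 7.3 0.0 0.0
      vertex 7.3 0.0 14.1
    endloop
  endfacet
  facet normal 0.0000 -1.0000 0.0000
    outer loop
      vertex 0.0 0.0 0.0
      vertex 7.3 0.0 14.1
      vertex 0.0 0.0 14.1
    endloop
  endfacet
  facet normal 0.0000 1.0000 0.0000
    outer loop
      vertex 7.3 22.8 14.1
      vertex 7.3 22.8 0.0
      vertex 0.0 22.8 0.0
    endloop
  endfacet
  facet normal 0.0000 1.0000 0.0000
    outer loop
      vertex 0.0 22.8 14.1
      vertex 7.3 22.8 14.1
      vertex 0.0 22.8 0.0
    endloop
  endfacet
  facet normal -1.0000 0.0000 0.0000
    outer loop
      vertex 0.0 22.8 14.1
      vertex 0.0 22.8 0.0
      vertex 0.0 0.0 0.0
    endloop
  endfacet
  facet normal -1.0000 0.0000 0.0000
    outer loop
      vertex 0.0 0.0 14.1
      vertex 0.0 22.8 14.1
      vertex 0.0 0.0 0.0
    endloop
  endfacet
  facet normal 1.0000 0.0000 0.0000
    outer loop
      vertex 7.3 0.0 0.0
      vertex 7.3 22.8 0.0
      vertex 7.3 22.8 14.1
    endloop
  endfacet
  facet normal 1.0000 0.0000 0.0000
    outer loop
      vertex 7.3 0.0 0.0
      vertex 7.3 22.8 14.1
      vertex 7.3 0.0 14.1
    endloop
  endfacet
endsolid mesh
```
; perimeter-only toolpath
G21 ; units = mm
G90 ; absolute positioning
G28 ; home
; layer 1
G0 Z2.4
G0 X0.0 Y0.0
G1 X7.3 Y0.0
G1 X7.3 Y22.8
G1 X0.0 Y22.8
G1 X0.0 Y0.0
; layer 2
G0 Z4.7
G0 X0.0 Y0.0
G1 X7.3 Y0.0
G1 X7.3 Y22.8
G1 X0.0 Y22.8
G1 X0.0 Y0.0
; layer 3
G0 Z7.1
G0 X0.0 Y0.0
G1 X7.3 Y0.0
G1 X7.3 Y22.8
G1 X0.0 Y22.8
G1 X0.0 Y0.0
; layer 4
G0 Z9.4
G0 X0.0 Y0.0
G1 X7.3 Y0.0
G1 X7.3 Y22.8
G1 X0.0 Y22.8
G1 X0.0 Y0.0
; layer 5
G0 Z11.8
G0 X0.0 Y0.0
G1 X7.3 Y0.0
G1 X7.3 Y22.8
G1 X0.0 Y22.8
G1 X0.0 Y0.0
; layer 6
G0 Z14.1
G0 X0.0 Y0.0
G1 X7.3 Y0.0
G1 X7.3 Y22.8
G1 X0.0 Y22.8
G1 X0.0 Y0.0
M2 ; end

The solid is a rectangular box, roughly 7.3 × 22.8 mm footprint and 14.1 mm tall. Slicing at Δz = 2.4 mm — 6 equal slices spanning the solid's height, so layer i sits at z = i·h/6 — gives 6 non-empty perimeters. Each is a 4-segment closed polygon; G0 lifts to the layer z and rapids to the start vertex, then G1 traces the edges.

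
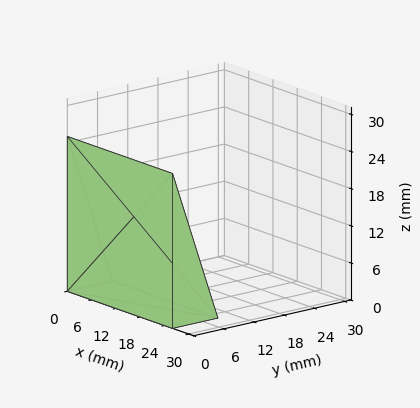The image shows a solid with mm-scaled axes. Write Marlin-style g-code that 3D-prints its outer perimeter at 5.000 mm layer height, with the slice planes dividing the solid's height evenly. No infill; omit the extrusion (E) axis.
Reading the render: the shape is a wedge (ramp): 26 × 9 mm base, rising to 25 mm along the y=0 edge and sloping linearly to z=0 at y=9 (dimensions read to the nearest mm from the axis ticks). For the g-code, the solid's height is divided into equal slices at the stated Δz and each level perimeter traced with G1 moves after a G0 lift.

; perimeter-only toolpath
G21 ; units = mm
G90 ; absolute positioning
G28 ; home
; layer 1
G0 Z5.000
G0 X0.000 Y0.000
G1 X26.000 Y0.000
G1 X26.000 Y7.200
G1 X0.000 Y7.200
G1 X0.000 Y0.000
; layer 2
G0 Z10.000
G0 X0.000 Y0.000
G1 X26.000 Y0.000
G1 X26.000 Y5.400
G1 X0.000 Y5.400
G1 X0.000 Y0.000
; layer 3
G0 Z15.000
G0 X0.000 Y0.000
G1 X26.000 Y0.000
G1 X26.000 Y3.600
G1 X0.000 Y3.600
G1 X0.000 Y0.000
; layer 4
G0 Z20.000
G0 X0.000 Y0.000
G1 X26.000 Y0.000
G1 X26.000 Y1.800
G1 X0.000 Y1.800
G1 X0.000 Y0.000
M2 ; end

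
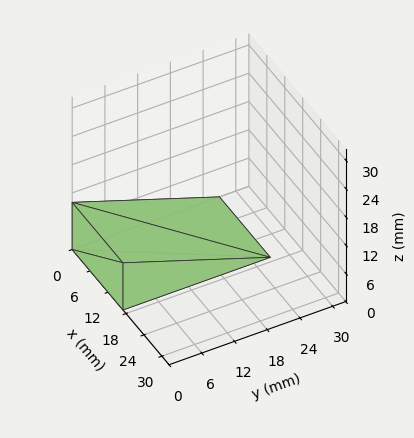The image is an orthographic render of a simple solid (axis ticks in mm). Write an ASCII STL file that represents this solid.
Reading the render: the shape is a wedge (ramp): 17 × 27 mm base, rising to 10 mm along the y=0 edge and sloping linearly to z=0 at y=27 (dimensions read to the nearest mm from the axis ticks). For the STL, each face is triangulated and given an outward normal.

solid part
  facet normal 0.0000 0.0000 -1.0000
    outer loop
      vertex 17.000 27.000 0.000
      vertex 17.000 0.000 0.000
      vertex 0.000 0.000 0.000
    endloop
  endfacet
  facet normal 0.0000 0.0000 -1.0000
    outer loop
      vertex 0.000 27.000 0.000
      vertex 17.000 27.000 0.000
      vertex 0.000 0.000 0.000
    endloop
  endfacet
  facet normal 0.0000 -1.0000 0.0000
    outer loop
      vertex 0.000 0.000 0.000
      vertex 17.000 0.000 0.000
      vertex 17.000 0.000 10.000
    endloop
  endfacet
  facet normal 0.0000 -1.0000 0.0000
    outer loop
      vertex 0.000 0.000 0.000
      vertex 17.000 0.000 10.000
      vertex 0.000 0.000 10.000
    endloop
  endfacet
  facet normal 0.0000 0.3473 0.9377
    outer loop
      vertex 0.000 0.000 10.000
      vertex 17.000 0.000 10.000
      vertex 17.000 27.000 0.000
    endloop
  endfacet
  facet normal 0.0000 0.3473 0.9377
    outer loop
      vertex 0.000 0.000 10.000
      vertex 17.000 27.000 0.000
      vertex 0.000 27.000 0.000
    endloop
  endfacet
  facet normal -1.0000 0.0000 0.0000
    outer loop
      vertex 0.000 0.000 10.000
      vertex 0.000 27.000 0.000
      vertex 0.000 0.000 0.000
    endloop
  endfacet
  facet normal 1.0000 0.0000 0.0000
    outer loop
      vertex 17.000 0.000 0.000
      vertex 17.000 27.000 0.000
      vertex 17.000 0.000 10.000
    endloop
  endfacet
endsolid part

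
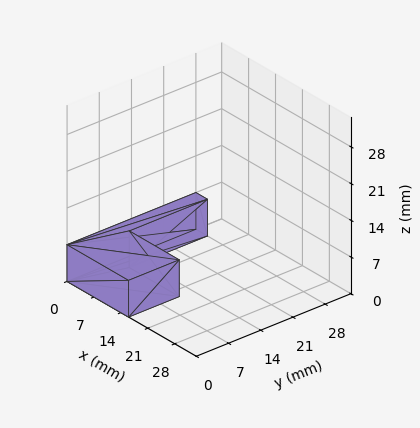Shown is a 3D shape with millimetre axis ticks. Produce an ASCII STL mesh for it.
Reading the render: the shape is an L-shaped prism: outer 16 × 28 mm, arm thicknesses ≈ 11 mm (horizontal) and 3 mm (vertical), extruded 7 mm in z (dimensions read to the nearest mm from the axis ticks). For the STL, each face is triangulated and given an outward normal.

solid part
  facet normal 0.0000 0.0000 -1.0000
    outer loop
      vertex 16.00 11.00 0.00
      vertex 16.00 0.00 0.00
      vertex 0.00 0.00 0.00
    endloop
  endfacet
  facet normal 0.0000 0.0000 -1.0000
    outer loop
      vertex 3.00 11.00 0.00
      vertex 16.00 11.00 0.00
      vertex 0.00 0.00 0.00
    endloop
  endfacet
  facet normal 0.0000 0.0000 -1.0000
    outer loop
      vertex 3.00 28.00 0.00
      vertex 3.00 11.00 0.00
      vertex 0.00 0.00 0.00
    endloop
  endfacet
  facet normal 0.0000 0.0000 -1.0000
    outer loop
      vertex 0.00 28.00 0.00
      vertex 3.00 28.00 0.00
      vertex 0.00 0.00 0.00
    endloop
  endfacet
  facet normal 0.0000 0.0000 1.0000
    outer loop
      vertex 0.00 0.00 7.00
      vertex 16.00 0.00 7.00
      vertex 16.00 11.00 7.00
    endloop
  endfacet
  facet normal 0.0000 0.0000 1.0000
    outer loop
      vertex 0.00 0.00 7.00
      vertex 16.00 11.00 7.00
      vertex 3.00 11.00 7.00
    endloop
  endfacet
  facet normal 0.0000 0.0000 1.0000
    outer loop
      vertex 0.00 0.00 7.00
      vertex 3.00 11.00 7.00
      vertex 3.00 28.00 7.00
    endloop
  endfacet
  facet normal 0.0000 0.0000 1.0000
    outer loop
      vertex 0.00 0.00 7.00
      vertex 3.00 28.00 7.00
      vertex 0.00 28.00 7.00
    endloop
  endfacet
  facet normal 0.0000 -1.0000 0.0000
    outer loop
      vertex 0.00 0.00 0.00
      vertex 16.00 0.00 0.00
      vertex 16.00 0.00 7.00
    endloop
  endfacet
  facet normal 0.0000 -1.0000 0.0000
    outer loop
      vertex 0.00 0.00 0.00
      vertex 16.00 0.00 7.00
      vertex 0.00 0.00 7.00
    endloop
  endfacet
  facet normal 1.0000 0.0000 0.0000
    outer loop
      vertex 16.00 0.00 0.00
      vertex 16.00 11.00 0.00
      vertex 16.00 11.00 7.00
    endloop
  endfacet
  facet normal 1.0000 0.0000 0.0000
    outer loop
      vertex 16.00 0.00 0.00
      vertex 16.00 11.00 7.00
      vertex 16.00 0.00 7.00
    endloop
  endfacet
  facet normal 0.0000 1.0000 0.0000
    outer loop
      vertex 16.00 11.00 0.00
      vertex 3.00 11.00 0.00
      vertex 3.00 11.00 7.00
    endloop
  endfacet
  facet normal 0.0000 1.0000 0.0000
    outer loop
      vertex 16.00 11.00 0.00
      vertex 3.00 11.00 7.00
      vertex 16.00 11.00 7.00
    endloop
  endfacet
  facet normal 1.0000 0.0000 0.0000
    outer loop
      vertex 3.00 11.00 0.00
      vertex 3.00 28.00 0.00
      vertex 3.00 28.00 7.00
    endloop
  endfacet
  facet normal 1.0000 0.0000 0.0000
    outer loop
      vertex 3.00 11.00 0.00
      vertex 3.00 28.00 7.00
      vertex 3.00 11.00 7.00
    endloop
  endfacet
  facet normal 0.0000 1.0000 0.0000
    outer loop
      vertex 3.00 28.00 0.00
      vertex 0.00 28.00 0.00
      vertex 0.00 28.00 7.00
    endloop
  endfacet
  facet normal 0.0000 1.0000 0.0000
    outer loop
      vertex 3.00 28.00 0.00
      vertex 0.00 28.00 7.00
      vertex 3.00 28.00 7.00
    endloop
  endfacet
  facet normal -1.0000 0.0000 0.0000
    outer loop
      vertex 0.00 28.00 0.00
      vertex 0.00 0.00 0.00
      vertex 0.00 0.00 7.00
    endloop
  endfacet
  facet normal -1.0000 0.0000 0.0000
    outer loop
      vertex 0.00 28.00 0.00
      vertex 0.00 0.00 7.00
      vertex 0.00 28.00 7.00
    endloop
  endfacet
endsolid part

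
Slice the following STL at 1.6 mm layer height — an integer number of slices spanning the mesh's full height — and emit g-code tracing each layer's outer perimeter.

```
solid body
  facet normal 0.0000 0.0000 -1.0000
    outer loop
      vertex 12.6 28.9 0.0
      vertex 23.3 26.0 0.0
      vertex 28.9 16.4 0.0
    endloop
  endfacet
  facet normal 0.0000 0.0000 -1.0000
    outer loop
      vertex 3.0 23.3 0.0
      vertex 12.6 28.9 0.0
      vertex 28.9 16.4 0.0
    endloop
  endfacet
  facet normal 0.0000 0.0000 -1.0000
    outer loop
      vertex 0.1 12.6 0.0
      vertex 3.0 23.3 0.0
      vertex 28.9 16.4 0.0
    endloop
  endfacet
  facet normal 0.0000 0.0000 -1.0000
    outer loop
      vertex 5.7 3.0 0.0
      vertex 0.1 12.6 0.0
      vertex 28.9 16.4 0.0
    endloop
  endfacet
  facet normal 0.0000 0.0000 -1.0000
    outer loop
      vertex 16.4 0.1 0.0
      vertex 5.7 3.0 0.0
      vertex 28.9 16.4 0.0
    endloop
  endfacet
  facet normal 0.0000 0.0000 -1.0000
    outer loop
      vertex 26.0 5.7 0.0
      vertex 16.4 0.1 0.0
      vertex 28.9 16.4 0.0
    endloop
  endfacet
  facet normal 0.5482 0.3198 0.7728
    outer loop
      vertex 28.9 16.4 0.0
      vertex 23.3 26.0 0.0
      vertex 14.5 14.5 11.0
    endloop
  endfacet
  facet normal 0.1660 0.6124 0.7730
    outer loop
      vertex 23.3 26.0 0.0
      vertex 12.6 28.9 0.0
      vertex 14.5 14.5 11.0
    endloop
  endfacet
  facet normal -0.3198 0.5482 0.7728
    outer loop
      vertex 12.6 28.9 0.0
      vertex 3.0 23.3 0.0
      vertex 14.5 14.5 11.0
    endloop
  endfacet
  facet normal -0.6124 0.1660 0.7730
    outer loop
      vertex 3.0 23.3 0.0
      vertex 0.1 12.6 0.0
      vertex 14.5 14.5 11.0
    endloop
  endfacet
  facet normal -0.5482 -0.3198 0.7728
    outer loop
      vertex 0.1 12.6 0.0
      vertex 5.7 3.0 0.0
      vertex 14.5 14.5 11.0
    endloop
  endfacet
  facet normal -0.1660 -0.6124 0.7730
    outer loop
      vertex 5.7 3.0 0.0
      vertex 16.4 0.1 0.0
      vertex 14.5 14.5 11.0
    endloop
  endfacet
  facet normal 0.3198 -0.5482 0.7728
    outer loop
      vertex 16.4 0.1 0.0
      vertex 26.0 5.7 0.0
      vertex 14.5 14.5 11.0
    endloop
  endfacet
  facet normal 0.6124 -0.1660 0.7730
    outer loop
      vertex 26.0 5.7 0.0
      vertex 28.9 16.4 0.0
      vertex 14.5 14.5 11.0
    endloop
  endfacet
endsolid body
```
; perimeter-only toolpath
G21 ; units = mm
G90 ; absolute positioning
G28 ; home
; layer 1
G0 Z1.6
G0 X26.8 Y16.1
G1 X22.0 Y24.4
G1 X12.9 Y26.8
G1 X4.6 Y22.0
G1 X2.2 Y12.9
G1 X7.0 Y4.6
G1 X16.1 Y2.2
G1 X24.4 Y7.0
G1 X26.8 Y16.1
; layer 2
G0 Z3.1
G0 X24.8 Y15.9
G1 X20.8 Y22.7
G1 X13.1 Y24.8
G1 X6.3 Y20.8
G1 X4.2 Y13.1
G1 X8.2 Y6.3
G1 X15.9 Y4.2
G1 X22.7 Y8.2
G1 X24.8 Y15.9
; layer 3
G0 Z4.7
G0 X22.7 Y15.6
G1 X19.5 Y21.1
G1 X13.4 Y22.7
G1 X7.9 Y19.5
G1 X6.3 Y13.4
G1 X9.5 Y7.9
G1 X15.6 Y6.3
G1 X21.1 Y9.5
G1 X22.7 Y15.6
; layer 4
G0 Z6.3
G0 X20.7 Y15.3
G1 X18.3 Y19.4
G1 X13.7 Y20.7
G1 X9.6 Y18.3
G1 X8.3 Y13.7
G1 X10.7 Y9.6
G1 X15.3 Y8.3
G1 X19.4 Y10.7
G1 X20.7 Y15.3
; layer 5
G0 Z7.9
G0 X18.6 Y15.0
G1 X17.0 Y17.8
G1 X14.0 Y18.6
G1 X11.2 Y17.0
G1 X10.4 Y14.0
G1 X12.0 Y11.2
G1 X15.0 Y10.4
G1 X17.8 Y12.0
G1 X18.6 Y15.0
; layer 6
G0 Z9.4
G0 X16.6 Y14.8
G1 X15.8 Y16.1
G1 X14.2 Y16.6
G1 X12.9 Y15.8
G1 X12.4 Y14.2
G1 X13.2 Y12.9
G1 X14.8 Y12.4
G1 X16.1 Y13.2
G1 X16.6 Y14.8
M2 ; end

The solid is a regular 8-sided pyramid, base circumscribed radius ≈ 14.5 mm, apex at z ≈ 11 mm. Slicing at Δz = 1.6 mm — 7 equal slices spanning the solid's height, so layer i sits at z = i·h/7 — gives 6 non-empty perimeters. Each is a 8-segment closed polygon; G0 lifts to the layer z and rapids to the start vertex, then G1 traces the edges. The cross-section shrinks linearly with z (the slice at the apex is degenerate and omitted).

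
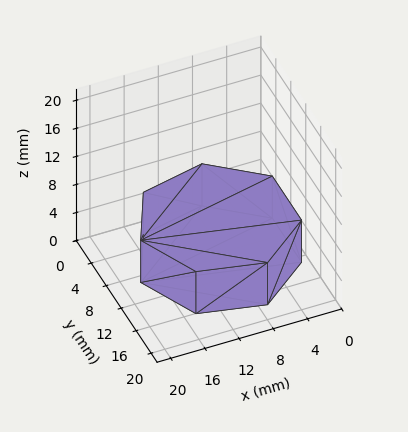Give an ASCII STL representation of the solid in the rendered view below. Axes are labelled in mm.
Reading the render: the shape is a regular 7-sided prism (a cylinder approximated with 7 flat sides), circumscribed radius ≈ 9 mm, height ≈ 6 mm (dimensions read to the nearest mm from the axis ticks). For the STL, each face is triangulated and given an outward normal.

solid part
  facet normal 0.0000 0.0000 -1.0000
    outer loop
      vertex 6.997 17.774 0.000
      vertex 14.611 16.036 0.000
      vertex 18.000 9.000 0.000
    endloop
  endfacet
  facet normal 0.0000 0.0000 -1.0000
    outer loop
      vertex 0.891 12.905 0.000
      vertex 6.997 17.774 0.000
      vertex 18.000 9.000 0.000
    endloop
  endfacet
  facet normal 0.0000 0.0000 -1.0000
    outer loop
      vertex 0.891 5.095 0.000
      vertex 0.891 12.905 0.000
      vertex 18.000 9.000 0.000
    endloop
  endfacet
  facet normal 0.0000 0.0000 -1.0000
    outer loop
      vertex 6.997 0.226 0.000
      vertex 0.891 5.095 0.000
      vertex 18.000 9.000 0.000
    endloop
  endfacet
  facet normal 0.0000 0.0000 -1.0000
    outer loop
      vertex 14.611 1.964 0.000
      vertex 6.997 0.226 0.000
      vertex 18.000 9.000 0.000
    endloop
  endfacet
  facet normal 0.0000 0.0000 1.0000
    outer loop
      vertex 18.000 9.000 6.000
      vertex 14.611 16.036 6.000
      vertex 6.997 17.774 6.000
    endloop
  endfacet
  facet normal 0.0000 0.0000 1.0000
    outer loop
      vertex 18.000 9.000 6.000
      vertex 6.997 17.774 6.000
      vertex 0.891 12.905 6.000
    endloop
  endfacet
  facet normal 0.0000 0.0000 1.0000
    outer loop
      vertex 18.000 9.000 6.000
      vertex 0.891 12.905 6.000
      vertex 0.891 5.095 6.000
    endloop
  endfacet
  facet normal 0.0000 0.0000 1.0000
    outer loop
      vertex 18.000 9.000 6.000
      vertex 0.891 5.095 6.000
      vertex 6.997 0.226 6.000
    endloop
  endfacet
  facet normal 0.0000 0.0000 1.0000
    outer loop
      vertex 18.000 9.000 6.000
      vertex 6.997 0.226 6.000
      vertex 14.611 1.964 6.000
    endloop
  endfacet
  facet normal 0.9009 0.4340 0.0000
    outer loop
      vertex 18.000 9.000 0.000
      vertex 14.611 16.036 0.000
      vertex 14.611 16.036 6.000
    endloop
  endfacet
  facet normal 0.9009 0.4340 0.0000
    outer loop
      vertex 18.000 9.000 0.000
      vertex 14.611 16.036 6.000
      vertex 18.000 9.000 6.000
    endloop
  endfacet
  facet normal 0.2225 0.9749 0.0000
    outer loop
      vertex 14.611 16.036 0.000
      vertex 6.997 17.774 0.000
      vertex 6.997 17.774 6.000
    endloop
  endfacet
  facet normal 0.2225 0.9749 0.0000
    outer loop
      vertex 14.611 16.036 0.000
      vertex 6.997 17.774 6.000
      vertex 14.611 16.036 6.000
    endloop
  endfacet
  facet normal -0.6235 0.7819 0.0000
    outer loop
      vertex 6.997 17.774 0.000
      vertex 0.891 12.905 0.000
      vertex 0.891 12.905 6.000
    endloop
  endfacet
  facet normal -0.6235 0.7819 0.0000
    outer loop
      vertex 6.997 17.774 0.000
      vertex 0.891 12.905 6.000
      vertex 6.997 17.774 6.000
    endloop
  endfacet
  facet normal -1.0000 0.0000 0.0000
    outer loop
      vertex 0.891 12.905 0.000
      vertex 0.891 5.095 0.000
      vertex 0.891 5.095 6.000
    endloop
  endfacet
  facet normal -1.0000 0.0000 0.0000
    outer loop
      vertex 0.891 12.905 0.000
      vertex 0.891 5.095 6.000
      vertex 0.891 12.905 6.000
    endloop
  endfacet
  facet normal -0.6235 -0.7819 0.0000
    outer loop
      vertex 0.891 5.095 0.000
      vertex 6.997 0.226 0.000
      vertex 6.997 0.226 6.000
    endloop
  endfacet
  facet normal -0.6235 -0.7819 0.0000
    outer loop
      vertex 0.891 5.095 0.000
      vertex 6.997 0.226 6.000
      vertex 0.891 5.095 6.000
    endloop
  endfacet
  facet normal 0.2225 -0.9749 0.0000
    outer loop
      vertex 6.997 0.226 0.000
      vertex 14.611 1.964 0.000
      vertex 14.611 1.964 6.000
    endloop
  endfacet
  facet normal 0.2225 -0.9749 0.0000
    outer loop
      vertex 6.997 0.226 0.000
      vertex 14.611 1.964 6.000
      vertex 6.997 0.226 6.000
    endloop
  endfacet
  facet normal 0.9009 -0.4340 0.0000
    outer loop
      vertex 14.611 1.964 0.000
      vertex 18.000 9.000 0.000
      vertex 18.000 9.000 6.000
    endloop
  endfacet
  facet normal 0.9009 -0.4340 0.0000
    outer loop
      vertex 14.611 1.964 0.000
      vertex 18.000 9.000 6.000
      vertex 14.611 1.964 6.000
    endloop
  endfacet
endsolid part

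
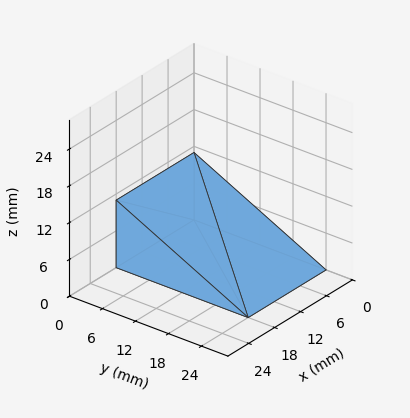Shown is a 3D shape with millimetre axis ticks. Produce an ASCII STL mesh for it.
Reading the render: the shape is a wedge (ramp): 18 × 24 mm base, rising to 11 mm along the y=0 edge and sloping linearly to z=0 at y=24 (dimensions read to the nearest mm from the axis ticks). For the STL, each face is triangulated and given an outward normal.

solid part
  facet normal 0.0000 0.0000 -1.0000
    outer loop
      vertex 18.0 24.0 0.0
      vertex 18.0 0.0 0.0
      vertex 0.0 0.0 0.0
    endloop
  endfacet
  facet normal 0.0000 0.0000 -1.0000
    outer loop
      vertex 0.0 24.0 0.0
      vertex 18.0 24.0 0.0
      vertex 0.0 0.0 0.0
    endloop
  endfacet
  facet normal 0.0000 -1.0000 0.0000
    outer loop
      vertex 0.0 0.0 0.0
      vertex 18.0 0.0 0.0
      vertex 18.0 0.0 11.0
    endloop
  endfacet
  facet normal 0.0000 -1.0000 0.0000
    outer loop
      vertex 0.0 0.0 0.0
      vertex 18.0 0.0 11.0
      vertex 0.0 0.0 11.0
    endloop
  endfacet
  facet normal 0.0000 0.4167 0.9091
    outer loop
      vertex 0.0 0.0 11.0
      vertex 18.0 0.0 11.0
      vertex 18.0 24.0 0.0
    endloop
  endfacet
  facet normal 0.0000 0.4167 0.9091
    outer loop
      vertex 0.0 0.0 11.0
      vertex 18.0 24.0 0.0
      vertex 0.0 24.0 0.0
    endloop
  endfacet
  facet normal -1.0000 0.0000 0.0000
    outer loop
      vertex 0.0 0.0 11.0
      vertex 0.0 24.0 0.0
      vertex 0.0 0.0 0.0
    endloop
  endfacet
  facet normal 1.0000 0.0000 0.0000
    outer loop
      vertex 18.0 0.0 0.0
      vertex 18.0 24.0 0.0
      vertex 18.0 0.0 11.0
    endloop
  endfacet
endsolid part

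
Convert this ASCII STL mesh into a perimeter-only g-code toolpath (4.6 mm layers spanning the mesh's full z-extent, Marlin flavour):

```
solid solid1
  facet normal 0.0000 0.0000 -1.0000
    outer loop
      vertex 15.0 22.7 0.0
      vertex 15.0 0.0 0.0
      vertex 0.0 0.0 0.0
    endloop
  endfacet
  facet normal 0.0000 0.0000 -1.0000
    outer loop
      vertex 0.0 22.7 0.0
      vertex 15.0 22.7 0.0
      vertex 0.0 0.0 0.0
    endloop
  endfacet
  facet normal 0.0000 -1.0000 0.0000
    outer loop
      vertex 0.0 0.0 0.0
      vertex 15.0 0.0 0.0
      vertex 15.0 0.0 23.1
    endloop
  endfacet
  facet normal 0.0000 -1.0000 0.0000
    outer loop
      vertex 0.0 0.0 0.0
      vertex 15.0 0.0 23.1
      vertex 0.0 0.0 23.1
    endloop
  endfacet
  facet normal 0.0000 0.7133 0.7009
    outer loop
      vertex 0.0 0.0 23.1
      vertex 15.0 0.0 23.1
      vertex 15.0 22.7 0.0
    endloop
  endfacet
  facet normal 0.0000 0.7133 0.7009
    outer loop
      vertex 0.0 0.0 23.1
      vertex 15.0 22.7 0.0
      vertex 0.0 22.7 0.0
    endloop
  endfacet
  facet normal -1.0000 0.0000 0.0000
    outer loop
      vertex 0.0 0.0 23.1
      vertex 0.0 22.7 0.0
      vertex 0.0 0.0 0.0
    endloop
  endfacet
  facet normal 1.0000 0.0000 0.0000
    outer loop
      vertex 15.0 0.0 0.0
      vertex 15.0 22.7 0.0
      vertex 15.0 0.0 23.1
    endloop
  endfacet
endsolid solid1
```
; perimeter-only toolpath
G21 ; units = mm
G90 ; absolute positioning
G28 ; home
; layer 1
G0 Z4.6
G0 X0.0 Y0.0
G1 X15.0 Y0.0
G1 X15.0 Y18.2
G1 X0.0 Y18.2
G1 X0.0 Y0.0
; layer 2
G0 Z9.2
G0 X0.0 Y0.0
G1 X15.0 Y0.0
G1 X15.0 Y13.6
G1 X0.0 Y13.6
G1 X0.0 Y0.0
; layer 3
G0 Z13.9
G0 X0.0 Y0.0
G1 X15.0 Y0.0
G1 X15.0 Y9.1
G1 X0.0 Y9.1
G1 X0.0 Y0.0
; layer 4
G0 Z18.5
G0 X0.0 Y0.0
G1 X15.0 Y0.0
G1 X15.0 Y4.5
G1 X0.0 Y4.5
G1 X0.0 Y0.0
M2 ; end

The solid is a wedge (ramp): 15 × 22.7 mm base, rising to 23.1 mm along the y=0 edge and sloping linearly to z=0 at y=22.7. Slicing at Δz = 4.6 mm — 5 equal slices spanning the solid's height, so layer i sits at z = i·h/5 — gives 4 non-empty perimeters. Each is a 4-segment closed polygon; G0 lifts to the layer z and rapids to the start vertex, then G1 traces the edges. The cross-section shrinks linearly with z (the slice at the apex is degenerate and omitted).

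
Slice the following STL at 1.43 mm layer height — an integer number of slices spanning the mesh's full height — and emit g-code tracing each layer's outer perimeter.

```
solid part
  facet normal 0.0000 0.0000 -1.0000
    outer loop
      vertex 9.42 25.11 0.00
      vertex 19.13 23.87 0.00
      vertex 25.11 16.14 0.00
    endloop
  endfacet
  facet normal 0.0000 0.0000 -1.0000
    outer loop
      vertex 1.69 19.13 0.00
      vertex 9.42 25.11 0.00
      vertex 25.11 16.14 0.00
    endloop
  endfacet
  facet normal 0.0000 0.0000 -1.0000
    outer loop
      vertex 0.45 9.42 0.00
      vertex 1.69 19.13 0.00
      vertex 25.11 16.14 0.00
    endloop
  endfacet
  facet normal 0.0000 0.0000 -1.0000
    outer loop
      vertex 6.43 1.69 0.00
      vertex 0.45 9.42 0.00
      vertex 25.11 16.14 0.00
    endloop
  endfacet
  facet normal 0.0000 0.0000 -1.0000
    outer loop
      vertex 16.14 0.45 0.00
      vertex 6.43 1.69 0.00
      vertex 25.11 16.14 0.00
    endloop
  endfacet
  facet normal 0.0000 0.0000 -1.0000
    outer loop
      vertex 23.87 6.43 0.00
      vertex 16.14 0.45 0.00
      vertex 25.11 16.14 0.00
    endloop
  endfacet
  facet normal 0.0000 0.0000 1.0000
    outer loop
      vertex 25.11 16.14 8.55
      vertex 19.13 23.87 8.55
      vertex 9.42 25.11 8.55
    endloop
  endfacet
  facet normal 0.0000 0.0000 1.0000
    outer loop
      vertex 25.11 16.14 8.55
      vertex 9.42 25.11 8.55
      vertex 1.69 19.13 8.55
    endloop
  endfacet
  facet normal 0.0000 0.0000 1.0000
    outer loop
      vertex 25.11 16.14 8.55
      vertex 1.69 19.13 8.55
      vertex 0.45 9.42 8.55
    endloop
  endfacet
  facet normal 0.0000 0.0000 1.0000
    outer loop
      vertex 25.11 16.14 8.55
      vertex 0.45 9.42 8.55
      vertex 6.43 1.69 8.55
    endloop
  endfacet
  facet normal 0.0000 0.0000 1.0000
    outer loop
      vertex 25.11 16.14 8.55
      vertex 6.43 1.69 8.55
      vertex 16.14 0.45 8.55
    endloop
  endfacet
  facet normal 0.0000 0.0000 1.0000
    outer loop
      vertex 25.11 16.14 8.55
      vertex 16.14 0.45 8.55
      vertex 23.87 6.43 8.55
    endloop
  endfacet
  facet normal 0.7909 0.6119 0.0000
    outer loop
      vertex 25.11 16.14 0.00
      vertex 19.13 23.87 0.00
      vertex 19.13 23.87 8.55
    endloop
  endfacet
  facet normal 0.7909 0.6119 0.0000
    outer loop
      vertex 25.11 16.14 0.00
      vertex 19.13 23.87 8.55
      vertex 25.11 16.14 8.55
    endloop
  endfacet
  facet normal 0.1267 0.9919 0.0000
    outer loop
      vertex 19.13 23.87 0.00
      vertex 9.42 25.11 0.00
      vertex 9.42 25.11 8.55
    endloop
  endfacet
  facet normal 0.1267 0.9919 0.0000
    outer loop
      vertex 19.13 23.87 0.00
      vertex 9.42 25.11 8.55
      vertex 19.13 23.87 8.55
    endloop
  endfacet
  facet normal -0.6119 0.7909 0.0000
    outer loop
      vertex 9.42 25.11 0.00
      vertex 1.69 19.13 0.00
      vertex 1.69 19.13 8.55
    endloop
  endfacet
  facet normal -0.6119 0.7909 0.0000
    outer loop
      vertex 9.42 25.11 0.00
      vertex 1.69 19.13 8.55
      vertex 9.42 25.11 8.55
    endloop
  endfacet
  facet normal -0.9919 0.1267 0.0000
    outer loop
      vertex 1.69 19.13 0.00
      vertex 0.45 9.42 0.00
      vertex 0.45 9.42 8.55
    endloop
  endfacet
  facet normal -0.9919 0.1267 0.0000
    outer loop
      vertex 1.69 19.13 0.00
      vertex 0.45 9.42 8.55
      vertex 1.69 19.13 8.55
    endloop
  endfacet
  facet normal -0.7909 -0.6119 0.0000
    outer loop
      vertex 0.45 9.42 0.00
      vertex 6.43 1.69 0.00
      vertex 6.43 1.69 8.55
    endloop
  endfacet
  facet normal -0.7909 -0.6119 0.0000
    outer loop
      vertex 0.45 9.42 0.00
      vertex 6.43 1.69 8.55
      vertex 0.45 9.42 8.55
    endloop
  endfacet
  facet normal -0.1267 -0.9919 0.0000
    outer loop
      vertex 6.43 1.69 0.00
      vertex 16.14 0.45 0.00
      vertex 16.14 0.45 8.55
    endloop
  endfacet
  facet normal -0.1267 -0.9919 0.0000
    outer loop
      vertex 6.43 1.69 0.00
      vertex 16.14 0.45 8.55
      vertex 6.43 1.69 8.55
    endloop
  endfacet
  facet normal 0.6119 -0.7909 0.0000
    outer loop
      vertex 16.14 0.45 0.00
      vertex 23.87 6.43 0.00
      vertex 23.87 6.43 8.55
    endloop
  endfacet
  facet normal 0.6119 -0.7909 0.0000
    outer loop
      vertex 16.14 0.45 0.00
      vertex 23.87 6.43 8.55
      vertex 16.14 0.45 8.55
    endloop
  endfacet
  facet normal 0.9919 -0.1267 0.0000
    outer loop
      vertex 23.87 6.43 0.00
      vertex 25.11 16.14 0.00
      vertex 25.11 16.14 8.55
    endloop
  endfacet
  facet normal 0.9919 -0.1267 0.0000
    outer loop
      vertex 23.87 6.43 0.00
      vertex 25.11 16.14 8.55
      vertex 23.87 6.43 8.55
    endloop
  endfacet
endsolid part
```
; perimeter-only toolpath
G21 ; units = mm
G90 ; absolute positioning
G28 ; home
; layer 1
G0 Z1.43
G0 X25.11 Y16.14
G1 X19.13 Y23.87
G1 X9.42 Y25.11
G1 X1.69 Y19.13
G1 X0.45 Y9.42
G1 X6.43 Y1.69
G1 X16.14 Y0.45
G1 X23.87 Y6.43
G1 X25.11 Y16.14
; layer 2
G0 Z2.85
G0 X25.11 Y16.14
G1 X19.13 Y23.87
G1 X9.42 Y25.11
G1 X1.69 Y19.13
G1 X0.45 Y9.42
G1 X6.43 Y1.69
G1 X16.14 Y0.45
G1 X23.87 Y6.43
G1 X25.11 Y16.14
; layer 3
G0 Z4.28
G0 X25.11 Y16.14
G1 X19.13 Y23.87
G1 X9.42 Y25.11
G1 X1.69 Y19.13
G1 X0.45 Y9.42
G1 X6.43 Y1.69
G1 X16.14 Y0.45
G1 X23.87 Y6.43
G1 X25.11 Y16.14
; layer 4
G0 Z5.70
G0 X25.11 Y16.14
G1 X19.13 Y23.87
G1 X9.42 Y25.11
G1 X1.69 Y19.13
G1 X0.45 Y9.42
G1 X6.43 Y1.69
G1 X16.14 Y0.45
G1 X23.87 Y6.43
G1 X25.11 Y16.14
; layer 5
G0 Z7.12
G0 X25.11 Y16.14
G1 X19.13 Y23.87
G1 X9.42 Y25.11
G1 X1.69 Y19.13
G1 X0.45 Y9.42
G1 X6.43 Y1.69
G1 X16.14 Y0.45
G1 X23.87 Y6.43
G1 X25.11 Y16.14
; layer 6
G0 Z8.55
G0 X25.11 Y16.14
G1 X19.13 Y23.87
G1 X9.42 Y25.11
G1 X1.69 Y19.13
G1 X0.45 Y9.42
G1 X6.43 Y1.69
G1 X16.14 Y0.45
G1 X23.87 Y6.43
G1 X25.11 Y16.14
M2 ; end

The solid is a regular 8-sided prism (a cylinder approximated with 8 flat sides), circumscribed radius ≈ 12.8 mm, height ≈ 8.55 mm. Slicing at Δz = 1.43 mm — 6 equal slices spanning the solid's height, so layer i sits at z = i·h/6 — gives 6 non-empty perimeters. Each is a 8-segment closed polygon; G0 lifts to the layer z and rapids to the start vertex, then G1 traces the edges.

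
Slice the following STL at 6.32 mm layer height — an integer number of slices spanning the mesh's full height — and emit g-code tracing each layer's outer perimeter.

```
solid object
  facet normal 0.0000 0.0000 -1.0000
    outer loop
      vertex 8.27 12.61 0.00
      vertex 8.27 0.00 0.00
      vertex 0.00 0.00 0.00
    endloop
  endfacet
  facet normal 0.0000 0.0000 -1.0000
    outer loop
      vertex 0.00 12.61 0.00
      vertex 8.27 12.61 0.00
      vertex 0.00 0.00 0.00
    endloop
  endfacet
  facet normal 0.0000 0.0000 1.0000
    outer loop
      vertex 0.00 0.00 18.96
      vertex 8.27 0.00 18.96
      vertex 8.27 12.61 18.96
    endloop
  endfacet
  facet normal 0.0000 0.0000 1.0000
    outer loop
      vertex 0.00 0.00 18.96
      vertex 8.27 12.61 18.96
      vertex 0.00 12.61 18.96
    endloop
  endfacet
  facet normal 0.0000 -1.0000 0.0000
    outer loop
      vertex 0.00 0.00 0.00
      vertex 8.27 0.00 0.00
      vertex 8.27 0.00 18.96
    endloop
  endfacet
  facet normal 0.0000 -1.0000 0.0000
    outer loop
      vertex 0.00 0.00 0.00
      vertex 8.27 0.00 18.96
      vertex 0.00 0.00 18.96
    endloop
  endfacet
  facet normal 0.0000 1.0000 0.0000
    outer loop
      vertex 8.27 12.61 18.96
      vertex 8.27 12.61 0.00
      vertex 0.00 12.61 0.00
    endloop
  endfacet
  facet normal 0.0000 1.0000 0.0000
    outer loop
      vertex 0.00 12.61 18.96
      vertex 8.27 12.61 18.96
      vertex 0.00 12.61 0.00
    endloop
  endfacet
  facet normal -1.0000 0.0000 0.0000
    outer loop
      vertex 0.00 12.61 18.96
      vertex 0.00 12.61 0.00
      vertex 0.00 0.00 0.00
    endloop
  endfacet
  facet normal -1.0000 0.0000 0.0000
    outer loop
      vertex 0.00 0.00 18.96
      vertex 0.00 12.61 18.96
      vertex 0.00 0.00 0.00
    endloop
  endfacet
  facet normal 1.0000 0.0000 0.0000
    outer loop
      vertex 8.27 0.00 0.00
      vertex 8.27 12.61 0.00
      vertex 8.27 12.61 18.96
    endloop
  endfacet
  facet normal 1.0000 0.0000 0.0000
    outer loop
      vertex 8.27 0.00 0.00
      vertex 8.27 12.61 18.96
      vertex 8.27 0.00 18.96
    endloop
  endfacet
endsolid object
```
; perimeter-only toolpath
G21 ; units = mm
G90 ; absolute positioning
G28 ; home
; layer 1
G0 Z6.32
G0 X0.00 Y0.00
G1 X8.27 Y0.00
G1 X8.27 Y12.61
G1 X0.00 Y12.61
G1 X0.00 Y0.00
; layer 2
G0 Z12.64
G0 X0.00 Y0.00
G1 X8.27 Y0.00
G1 X8.27 Y12.61
G1 X0.00 Y12.61
G1 X0.00 Y0.00
; layer 3
G0 Z18.96
G0 X0.00 Y0.00
G1 X8.27 Y0.00
G1 X8.27 Y12.61
G1 X0.00 Y12.61
G1 X0.00 Y0.00
M2 ; end

The solid is a rectangular box, roughly 8.27 × 12.6 mm footprint and 19 mm tall. Slicing at Δz = 6.32 mm — 3 equal slices spanning the solid's height, so layer i sits at z = i·h/3 — gives 3 non-empty perimeters. Each is a 4-segment closed polygon; G0 lifts to the layer z and rapids to the start vertex, then G1 traces the edges.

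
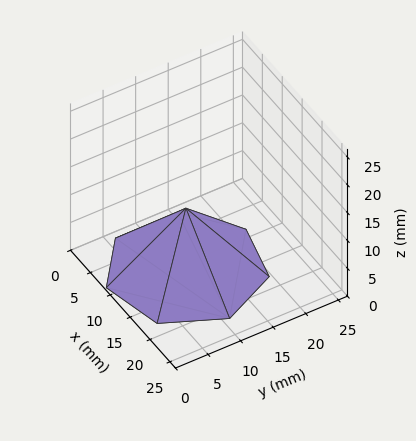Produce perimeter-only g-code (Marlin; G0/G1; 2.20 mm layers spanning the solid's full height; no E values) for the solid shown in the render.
Reading the render: the shape is a regular 7-sided pyramid, base circumscribed radius ≈ 11 mm, apex at z ≈ 11 mm (dimensions read to the nearest mm from the axis ticks). For the g-code, the solid's height is divided into equal slices at the stated Δz and each level perimeter traced with G1 moves after a G0 lift.

; perimeter-only toolpath
G21 ; units = mm
G90 ; absolute positioning
G28 ; home
; layer 1
G0 Z2.20
G0 X19.80 Y11.00
G1 X16.49 Y17.88
G1 X9.04 Y19.58
G1 X3.07 Y14.82
G1 X3.07 Y7.18
G1 X9.04 Y2.42
G1 X16.49 Y4.12
G1 X19.80 Y11.00
; layer 2
G0 Z4.40
G0 X17.60 Y11.00
G1 X15.12 Y16.16
G1 X9.53 Y17.43
G1 X5.05 Y13.86
G1 X5.05 Y8.14
G1 X9.53 Y4.57
G1 X15.12 Y5.84
G1 X17.60 Y11.00
; layer 3
G0 Z6.60
G0 X15.40 Y11.00
G1 X13.74 Y14.44
G1 X10.02 Y15.29
G1 X7.04 Y12.91
G1 X7.04 Y9.09
G1 X10.02 Y6.71
G1 X13.74 Y7.56
G1 X15.40 Y11.00
; layer 4
G0 Z8.80
G0 X13.20 Y11.00
G1 X12.37 Y12.72
G1 X10.51 Y13.14
G1 X9.02 Y11.95
G1 X9.02 Y10.05
G1 X10.51 Y8.86
G1 X12.37 Y9.28
G1 X13.20 Y11.00
M2 ; end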